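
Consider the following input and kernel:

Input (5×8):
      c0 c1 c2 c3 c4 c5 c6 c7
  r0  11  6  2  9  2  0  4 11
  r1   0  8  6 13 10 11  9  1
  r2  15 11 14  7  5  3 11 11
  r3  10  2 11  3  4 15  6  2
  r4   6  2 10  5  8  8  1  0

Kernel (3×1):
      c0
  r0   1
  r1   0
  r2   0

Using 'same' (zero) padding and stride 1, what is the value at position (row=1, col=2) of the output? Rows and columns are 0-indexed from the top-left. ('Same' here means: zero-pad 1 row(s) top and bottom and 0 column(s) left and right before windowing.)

2

The receptive field on the zero-padded input at this output position is [2 / 6 / 14]. Elementwise product with the kernel and sum: 2·1.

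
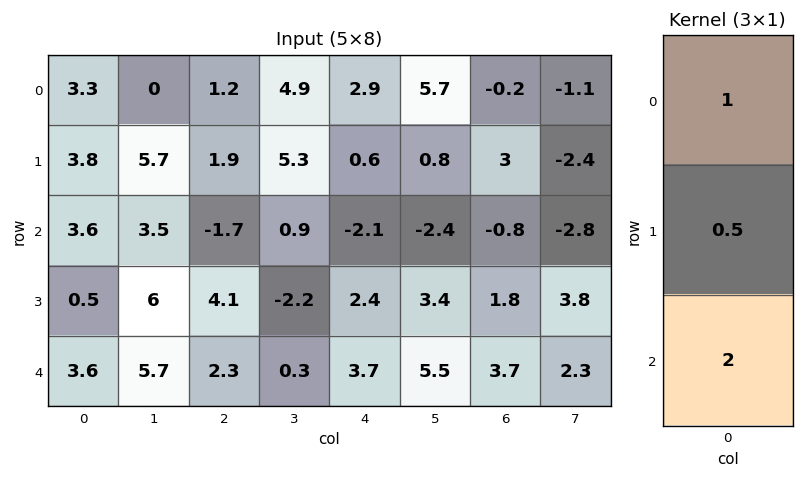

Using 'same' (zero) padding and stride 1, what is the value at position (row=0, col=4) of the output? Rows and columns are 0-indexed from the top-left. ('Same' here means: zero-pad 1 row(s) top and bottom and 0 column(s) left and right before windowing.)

The receptive field on the zero-padded input at this output position is [0 / 2.9 / 0.6]. Elementwise product with the kernel and sum: 0·1 + 2.9·0.5 + 0.6·2.

2.65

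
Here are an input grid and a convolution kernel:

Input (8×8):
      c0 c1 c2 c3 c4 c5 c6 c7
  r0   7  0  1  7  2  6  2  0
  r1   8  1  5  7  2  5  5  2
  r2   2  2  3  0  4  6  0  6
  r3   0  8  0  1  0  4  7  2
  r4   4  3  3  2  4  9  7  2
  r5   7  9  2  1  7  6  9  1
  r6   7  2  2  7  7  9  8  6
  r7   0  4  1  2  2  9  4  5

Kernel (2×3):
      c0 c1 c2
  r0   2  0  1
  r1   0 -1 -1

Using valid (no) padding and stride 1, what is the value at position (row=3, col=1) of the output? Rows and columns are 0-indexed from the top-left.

12

The receptive field on the input at this output position is [8 0 1 / 3 3 2]. Elementwise product with the kernel and sum: 8·2 + 1·1 + 3·-1 + 2·-1.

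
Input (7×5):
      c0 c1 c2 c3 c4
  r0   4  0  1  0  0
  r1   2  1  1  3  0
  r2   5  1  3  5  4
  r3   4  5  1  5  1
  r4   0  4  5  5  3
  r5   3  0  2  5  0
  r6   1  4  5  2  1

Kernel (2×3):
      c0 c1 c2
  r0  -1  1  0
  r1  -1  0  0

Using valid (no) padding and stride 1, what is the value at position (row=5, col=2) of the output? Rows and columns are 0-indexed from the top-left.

-2

The receptive field on the input at this output position is [2 5 0 / 5 2 1]. Elementwise product with the kernel and sum: 2·-1 + 5·1 + 5·-1.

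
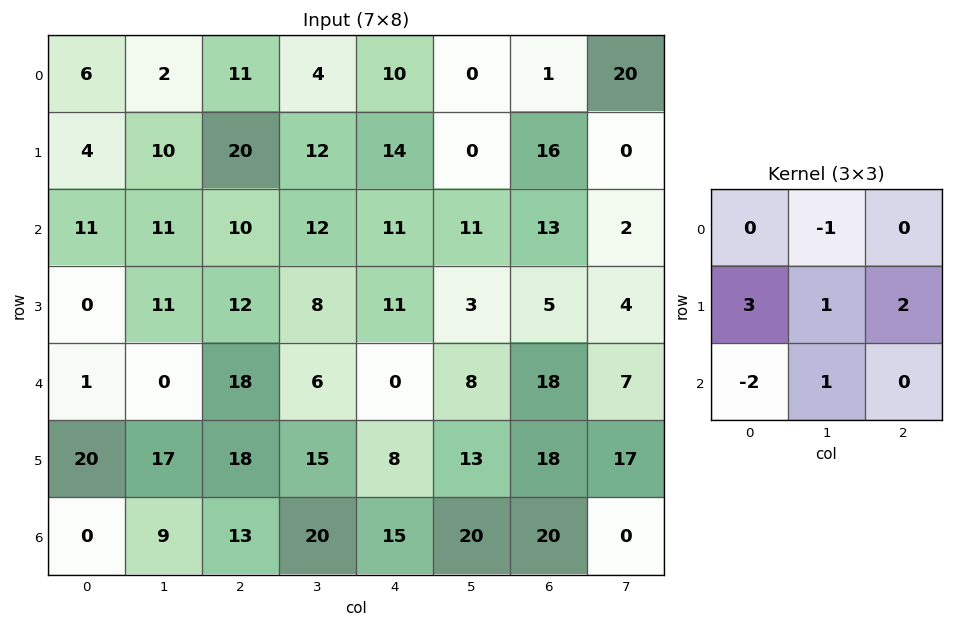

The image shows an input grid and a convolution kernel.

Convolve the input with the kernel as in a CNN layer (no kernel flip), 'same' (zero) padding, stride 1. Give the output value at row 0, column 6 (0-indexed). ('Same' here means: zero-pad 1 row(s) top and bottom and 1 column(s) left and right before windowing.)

57

The receptive field on the zero-padded input at this output position is [0 0 0 / 0 1 20 / 0 16 0]. Elementwise product with the kernel and sum: 0·-1 + 0·3 + 1·1 + 20·2 + 0·-2 + 16·1.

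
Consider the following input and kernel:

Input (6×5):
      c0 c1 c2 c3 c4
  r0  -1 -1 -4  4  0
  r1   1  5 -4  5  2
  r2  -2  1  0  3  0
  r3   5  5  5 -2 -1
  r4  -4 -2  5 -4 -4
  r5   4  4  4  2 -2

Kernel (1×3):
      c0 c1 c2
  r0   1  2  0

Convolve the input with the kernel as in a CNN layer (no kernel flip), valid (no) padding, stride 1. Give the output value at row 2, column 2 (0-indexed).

The receptive field on the input at this output position is [0 3 0]. Elementwise product with the kernel and sum: 0·1 + 3·2.

6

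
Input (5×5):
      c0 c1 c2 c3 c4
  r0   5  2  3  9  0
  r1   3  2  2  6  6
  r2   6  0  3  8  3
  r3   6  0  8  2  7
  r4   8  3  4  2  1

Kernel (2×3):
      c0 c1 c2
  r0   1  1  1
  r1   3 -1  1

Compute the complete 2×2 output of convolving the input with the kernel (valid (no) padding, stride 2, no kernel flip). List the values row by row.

Output[0,0]: The receptive field on the input at this output position is [5 2 3 / 3 2 2]. Elementwise product with the kernel and sum: 5·1 + 2·1 + 3·1 + 3·3 + 2·-1 + 2·1.

19 18
35 43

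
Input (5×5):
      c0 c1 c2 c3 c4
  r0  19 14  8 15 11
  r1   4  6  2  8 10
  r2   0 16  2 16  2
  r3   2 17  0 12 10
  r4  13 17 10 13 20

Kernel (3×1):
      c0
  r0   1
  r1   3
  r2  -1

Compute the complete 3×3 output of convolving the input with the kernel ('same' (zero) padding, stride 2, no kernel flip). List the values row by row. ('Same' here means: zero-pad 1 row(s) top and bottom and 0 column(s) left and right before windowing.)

Output[0,0]: The receptive field on the zero-padded input at this output position is [0 / 19 / 4]. Elementwise product with the kernel and sum: 0·1 + 19·3 + 4·-1.

53 22 23
2 8 6
41 30 70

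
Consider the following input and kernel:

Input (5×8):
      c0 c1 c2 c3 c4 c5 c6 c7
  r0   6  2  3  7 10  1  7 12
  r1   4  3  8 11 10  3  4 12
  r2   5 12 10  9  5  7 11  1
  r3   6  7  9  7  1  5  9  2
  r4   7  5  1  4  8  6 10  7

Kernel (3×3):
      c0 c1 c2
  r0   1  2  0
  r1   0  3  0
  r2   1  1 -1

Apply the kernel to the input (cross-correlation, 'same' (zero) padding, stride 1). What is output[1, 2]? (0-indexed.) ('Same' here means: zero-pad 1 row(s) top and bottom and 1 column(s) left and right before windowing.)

45

The receptive field on the zero-padded input at this output position is [2 3 7 / 3 8 11 / 12 10 9]. Elementwise product with the kernel and sum: 2·1 + 3·2 + 8·3 + 12·1 + 10·1 + 9·-1.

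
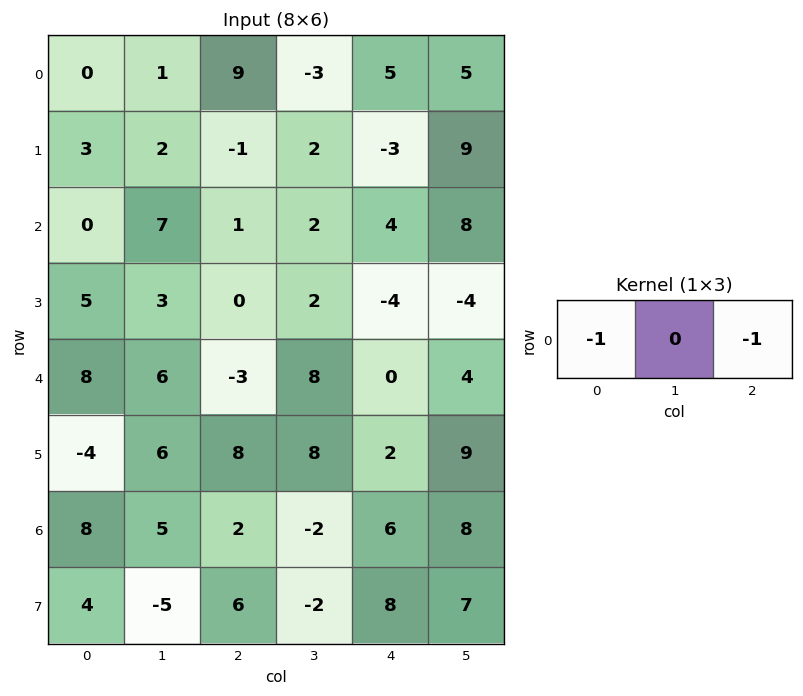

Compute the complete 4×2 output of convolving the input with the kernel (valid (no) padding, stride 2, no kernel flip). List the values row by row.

Output[0,0]: The receptive field on the input at this output position is [0 1 9]. Elementwise product with the kernel and sum: 0·-1 + 9·-1.
Output[0,1]: The receptive field on the input at this output position is [9 -3 5]. Elementwise product with the kernel and sum: 9·-1 + 5·-1.

-9 -14
-1 -5
-5 3
-10 -8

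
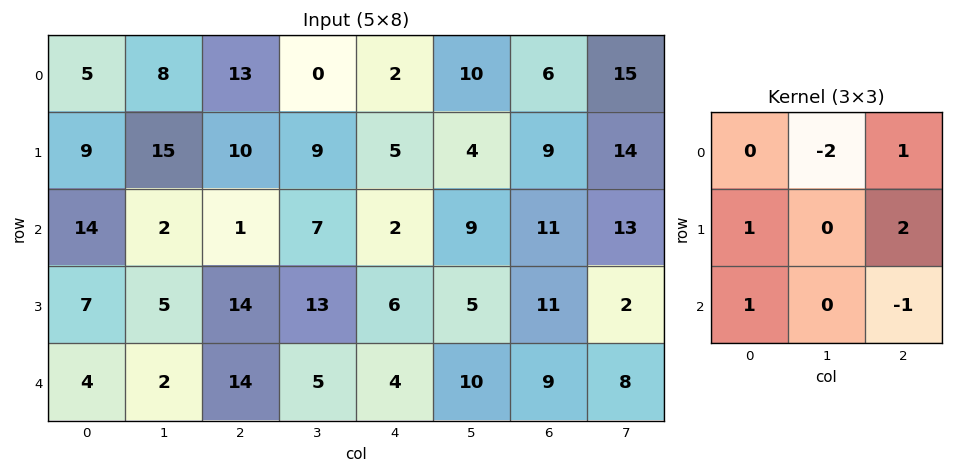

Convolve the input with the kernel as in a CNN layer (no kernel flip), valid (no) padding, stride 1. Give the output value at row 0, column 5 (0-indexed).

31

The receptive field on the input at this output position is [10 6 15 / 4 9 14 / 9 11 13]. Elementwise product with the kernel and sum: 6·-2 + 15·1 + 4·1 + 14·2 + 9·1 + 13·-1.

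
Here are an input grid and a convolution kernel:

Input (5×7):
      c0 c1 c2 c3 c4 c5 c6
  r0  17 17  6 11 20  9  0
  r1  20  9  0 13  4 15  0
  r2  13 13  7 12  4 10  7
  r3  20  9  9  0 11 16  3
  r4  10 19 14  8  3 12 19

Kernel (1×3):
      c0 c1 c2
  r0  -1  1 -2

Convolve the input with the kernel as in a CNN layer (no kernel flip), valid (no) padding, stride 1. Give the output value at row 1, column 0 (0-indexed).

-11

The receptive field on the input at this output position is [20 9 0]. Elementwise product with the kernel and sum: 20·-1 + 9·1 + 0·-2.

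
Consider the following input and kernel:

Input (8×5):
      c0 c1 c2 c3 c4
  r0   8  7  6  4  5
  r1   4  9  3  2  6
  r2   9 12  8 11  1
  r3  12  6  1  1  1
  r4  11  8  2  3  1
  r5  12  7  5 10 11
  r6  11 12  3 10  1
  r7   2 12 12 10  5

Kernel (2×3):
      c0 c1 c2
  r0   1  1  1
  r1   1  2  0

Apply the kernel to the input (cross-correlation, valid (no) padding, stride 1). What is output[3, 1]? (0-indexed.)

The receptive field on the input at this output position is [6 1 1 / 8 2 3]. Elementwise product with the kernel and sum: 6·1 + 1·1 + 1·1 + 8·1 + 2·2.

20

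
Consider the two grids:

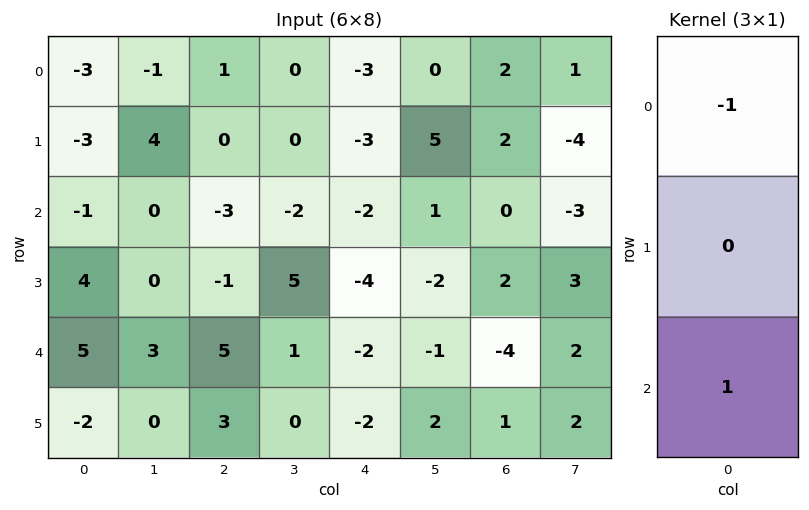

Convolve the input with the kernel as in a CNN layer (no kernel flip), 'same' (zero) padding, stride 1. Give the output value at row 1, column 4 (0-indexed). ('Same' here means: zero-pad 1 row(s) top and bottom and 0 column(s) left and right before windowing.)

The receptive field on the zero-padded input at this output position is [-3 / -3 / -2]. Elementwise product with the kernel and sum: -3·-1 + -2·1.

1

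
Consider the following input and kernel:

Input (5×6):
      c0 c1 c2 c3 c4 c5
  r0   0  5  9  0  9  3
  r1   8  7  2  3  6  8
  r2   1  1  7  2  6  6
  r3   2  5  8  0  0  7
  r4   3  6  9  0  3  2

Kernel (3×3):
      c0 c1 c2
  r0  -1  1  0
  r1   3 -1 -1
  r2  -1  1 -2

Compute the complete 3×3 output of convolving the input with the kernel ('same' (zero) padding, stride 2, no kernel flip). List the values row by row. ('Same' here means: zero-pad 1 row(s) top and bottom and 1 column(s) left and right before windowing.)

Output[0,0]: The receptive field on the zero-padded input at this output position is [0 0 0 / 0 0 5 / 0 8 7]. Elementwise product with the kernel and sum: 0·-1 + 0·1 + 0·3 + 0·-1 + 5·-1 + 0·-1 + 8·1 + 7·-2.
Output[0,1]: The receptive field on the zero-padded input at this output position is [0 0 0 / 5 9 0 / 7 2 3]. Elementwise product with the kernel and sum: 0·-1 + 0·1 + 5·3 + 9·-1 + 0·-1 + 7·-1 + 2·1 + 3·-2.

-11 -5 -25
-2 -8 -17
-7 12 -5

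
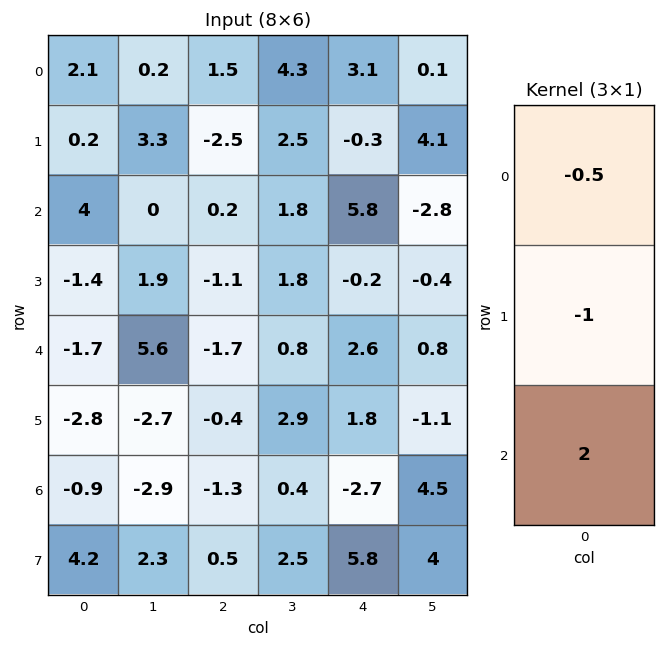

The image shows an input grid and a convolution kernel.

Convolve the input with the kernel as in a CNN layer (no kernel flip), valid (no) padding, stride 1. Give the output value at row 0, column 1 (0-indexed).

-3.4

The receptive field on the input at this output position is [0.2 / 3.3 / 0]. Elementwise product with the kernel and sum: 0.2·-0.5 + 3.3·-1 + 0·2.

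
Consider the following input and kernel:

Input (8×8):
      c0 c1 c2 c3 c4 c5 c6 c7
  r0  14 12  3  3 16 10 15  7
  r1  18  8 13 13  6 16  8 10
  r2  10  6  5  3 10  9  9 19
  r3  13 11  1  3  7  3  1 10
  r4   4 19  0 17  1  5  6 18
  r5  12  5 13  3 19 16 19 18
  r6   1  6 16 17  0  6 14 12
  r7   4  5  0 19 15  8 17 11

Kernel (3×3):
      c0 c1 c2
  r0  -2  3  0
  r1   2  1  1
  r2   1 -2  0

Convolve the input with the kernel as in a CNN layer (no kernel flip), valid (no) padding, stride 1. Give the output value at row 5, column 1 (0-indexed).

The receptive field on the input at this output position is [5 13 3 / 6 16 17 / 5 0 19]. Elementwise product with the kernel and sum: 5·-2 + 13·3 + 6·2 + 16·1 + 17·1 + 5·1 + 0·-2.

79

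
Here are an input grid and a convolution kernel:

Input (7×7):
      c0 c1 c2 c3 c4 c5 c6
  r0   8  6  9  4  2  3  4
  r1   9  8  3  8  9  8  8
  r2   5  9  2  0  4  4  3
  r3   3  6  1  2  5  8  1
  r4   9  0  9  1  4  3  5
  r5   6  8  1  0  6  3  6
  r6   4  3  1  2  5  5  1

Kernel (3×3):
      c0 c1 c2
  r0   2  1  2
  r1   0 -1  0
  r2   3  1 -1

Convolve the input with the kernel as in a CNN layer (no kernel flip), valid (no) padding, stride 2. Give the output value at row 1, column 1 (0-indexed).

The receptive field on the input at this output position is [2 0 4 / 1 2 5 / 9 1 4]. Elementwise product with the kernel and sum: 2·2 + 0·1 + 4·2 + 2·-1 + 9·3 + 1·1 + 4·-1.

34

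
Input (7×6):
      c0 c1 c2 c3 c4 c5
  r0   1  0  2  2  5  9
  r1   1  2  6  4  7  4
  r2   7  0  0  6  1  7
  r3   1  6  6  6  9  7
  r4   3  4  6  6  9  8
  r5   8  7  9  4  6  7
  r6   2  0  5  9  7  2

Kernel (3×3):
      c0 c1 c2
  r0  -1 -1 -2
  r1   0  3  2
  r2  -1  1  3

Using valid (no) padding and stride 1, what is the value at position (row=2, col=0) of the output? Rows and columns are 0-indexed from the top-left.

The receptive field on the input at this output position is [7 0 0 / 1 6 6 / 3 4 6]. Elementwise product with the kernel and sum: 7·-1 + 0·-1 + 0·-2 + 6·3 + 6·2 + 3·-1 + 4·1 + 6·3.

42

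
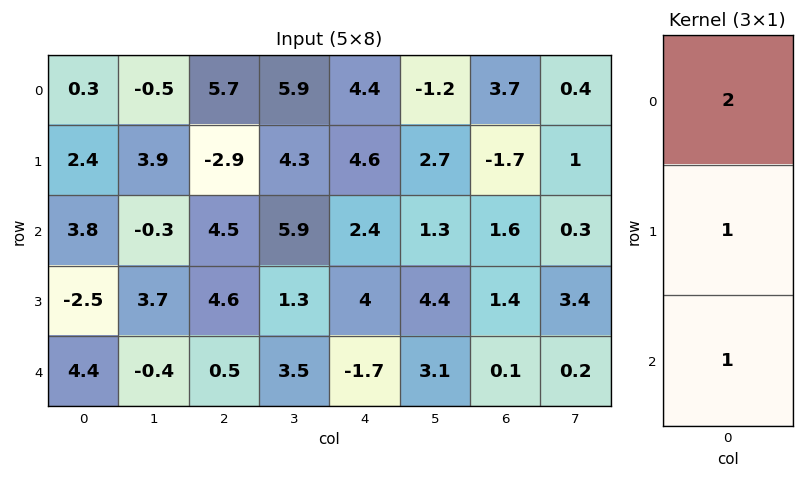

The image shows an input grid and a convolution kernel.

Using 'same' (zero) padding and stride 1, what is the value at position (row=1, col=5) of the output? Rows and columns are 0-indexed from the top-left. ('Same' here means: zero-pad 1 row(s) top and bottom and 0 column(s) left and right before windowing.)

1.6

The receptive field on the zero-padded input at this output position is [-1.2 / 2.7 / 1.3]. Elementwise product with the kernel and sum: -1.2·2 + 2.7·1 + 1.3·1.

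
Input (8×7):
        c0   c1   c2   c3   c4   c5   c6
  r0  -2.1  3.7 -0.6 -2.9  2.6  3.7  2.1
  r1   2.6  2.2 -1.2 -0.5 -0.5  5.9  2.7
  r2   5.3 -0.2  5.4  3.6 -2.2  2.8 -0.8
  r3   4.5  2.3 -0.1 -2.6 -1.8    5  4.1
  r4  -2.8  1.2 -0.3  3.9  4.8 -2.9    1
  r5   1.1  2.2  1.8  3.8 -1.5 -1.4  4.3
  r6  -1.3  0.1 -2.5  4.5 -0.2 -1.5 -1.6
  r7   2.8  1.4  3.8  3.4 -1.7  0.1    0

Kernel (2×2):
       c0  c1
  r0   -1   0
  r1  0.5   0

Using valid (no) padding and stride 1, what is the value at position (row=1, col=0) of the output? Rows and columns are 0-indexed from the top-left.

0.05

The receptive field on the input at this output position is [2.6 2.2 / 5.3 -0.2]. Elementwise product with the kernel and sum: 2.6·-1 + 5.3·0.5.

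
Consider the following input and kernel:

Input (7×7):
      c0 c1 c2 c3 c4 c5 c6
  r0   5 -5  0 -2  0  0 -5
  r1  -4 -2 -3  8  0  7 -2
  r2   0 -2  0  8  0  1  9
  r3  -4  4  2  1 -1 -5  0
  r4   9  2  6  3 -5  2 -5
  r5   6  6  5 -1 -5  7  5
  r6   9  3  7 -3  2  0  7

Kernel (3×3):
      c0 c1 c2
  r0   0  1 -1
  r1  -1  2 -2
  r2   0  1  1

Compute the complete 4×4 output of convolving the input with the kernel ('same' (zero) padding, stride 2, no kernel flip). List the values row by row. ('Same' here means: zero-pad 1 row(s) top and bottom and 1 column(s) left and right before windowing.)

Output[0,0]: The receptive field on the zero-padded input at this output position is [0 0 0 / 0 5 -5 / 0 -4 -2]. Elementwise product with the kernel and sum: 0·1 + 0·-1 + 0·-1 + 5·2 + -5·-2 + -4·1 + -2·1.
Output[0,1]: The receptive field on the zero-padded input at this output position is [0 0 0 / -5 0 -2 / -2 -3 8]. Elementwise product with the kernel and sum: 0·1 + 0·-1 + -5·-1 + 0·2 + -2·-2 + -3·1 + 8·1.

14 14 9 -12
2 -22 -23 15
18 9 -11 -7
12 23 -5 19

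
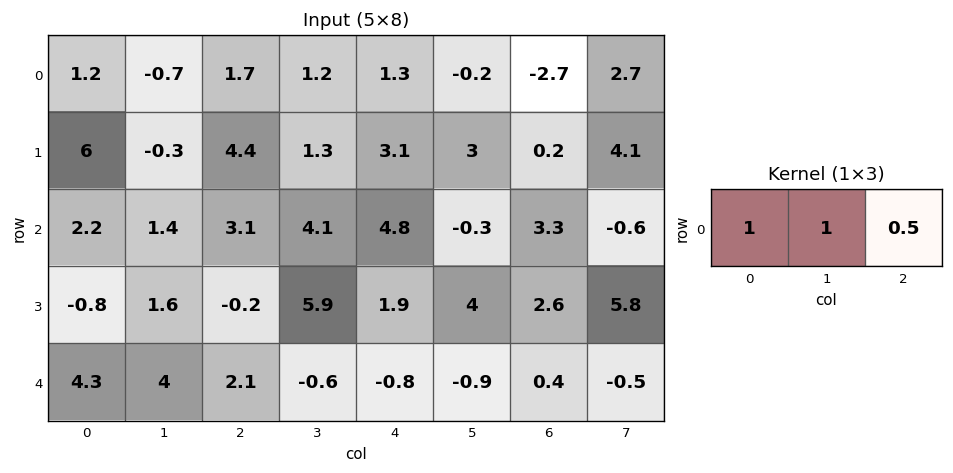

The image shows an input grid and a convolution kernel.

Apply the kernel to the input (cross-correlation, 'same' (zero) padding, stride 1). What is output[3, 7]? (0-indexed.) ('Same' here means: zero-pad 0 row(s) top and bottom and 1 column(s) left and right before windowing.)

The receptive field on the zero-padded input at this output position is [2.6 5.8 0]. Elementwise product with the kernel and sum: 2.6·1 + 5.8·1 + 0·0.5.

8.4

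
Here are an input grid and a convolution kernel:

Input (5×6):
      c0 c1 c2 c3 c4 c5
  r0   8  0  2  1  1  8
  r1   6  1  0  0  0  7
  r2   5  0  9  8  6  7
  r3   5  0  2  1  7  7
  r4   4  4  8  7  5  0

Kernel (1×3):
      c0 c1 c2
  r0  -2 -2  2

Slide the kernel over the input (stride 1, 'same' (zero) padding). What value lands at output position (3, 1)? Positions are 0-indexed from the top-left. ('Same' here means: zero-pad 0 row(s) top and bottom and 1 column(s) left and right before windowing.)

-6

The receptive field on the zero-padded input at this output position is [5 0 2]. Elementwise product with the kernel and sum: 5·-2 + 0·-2 + 2·2.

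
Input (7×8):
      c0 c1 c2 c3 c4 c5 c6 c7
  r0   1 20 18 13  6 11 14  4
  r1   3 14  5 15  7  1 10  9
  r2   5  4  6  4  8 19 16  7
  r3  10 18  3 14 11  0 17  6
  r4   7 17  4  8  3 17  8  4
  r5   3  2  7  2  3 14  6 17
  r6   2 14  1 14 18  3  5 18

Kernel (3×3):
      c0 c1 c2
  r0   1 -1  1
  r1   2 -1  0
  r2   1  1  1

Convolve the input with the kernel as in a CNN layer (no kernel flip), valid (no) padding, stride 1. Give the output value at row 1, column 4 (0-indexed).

41

The receptive field on the input at this output position is [7 1 10 / 8 19 16 / 11 0 17]. Elementwise product with the kernel and sum: 7·1 + 1·-1 + 10·1 + 8·2 + 19·-1 + 11·1 + 0·1 + 17·1.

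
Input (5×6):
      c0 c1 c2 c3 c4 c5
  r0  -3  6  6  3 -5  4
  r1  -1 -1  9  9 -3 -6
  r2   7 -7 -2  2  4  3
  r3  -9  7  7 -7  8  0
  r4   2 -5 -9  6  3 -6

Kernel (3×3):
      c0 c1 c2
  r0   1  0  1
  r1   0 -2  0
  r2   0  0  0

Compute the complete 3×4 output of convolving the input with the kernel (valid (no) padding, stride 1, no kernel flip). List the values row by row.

5 -9 -17 13
22 12 2 -5
-9 -19 16 -11

Output[0,0]: The receptive field on the input at this output position is [-3 6 6 / -1 -1 9 / 7 -7 -2]. Elementwise product with the kernel and sum: -3·1 + 6·1 + -1·-2.
Output[0,1]: The receptive field on the input at this output position is [6 6 3 / -1 9 9 / -7 -2 2]. Elementwise product with the kernel and sum: 6·1 + 3·1 + 9·-2.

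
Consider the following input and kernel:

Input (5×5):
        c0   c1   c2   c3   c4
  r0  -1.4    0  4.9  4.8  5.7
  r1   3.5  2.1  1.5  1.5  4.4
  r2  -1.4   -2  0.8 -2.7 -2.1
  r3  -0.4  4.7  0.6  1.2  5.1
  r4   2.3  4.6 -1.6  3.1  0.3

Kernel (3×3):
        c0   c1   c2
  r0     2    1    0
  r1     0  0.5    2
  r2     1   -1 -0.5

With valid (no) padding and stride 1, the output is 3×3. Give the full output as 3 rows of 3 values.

Output[0,0]: The receptive field on the input at this output position is [-1.4 0 4.9 / 3.5 2.1 1.5 / -1.4 -2 0.8]. Elementwise product with the kernel and sum: -1.4·2 + 0·1 + 2.1·0.5 + 1.5·2 + -1.4·1 + -2·-1 + 0.8·-0.5.
Output[0,1]: The receptive field on the input at this output position is [0 4.9 4.8 / 2.1 1.5 1.5 / -2 0.8 -2.7]. Elementwise product with the kernel and sum: 0·2 + 4.9·1 + 1.5·0.5 + 1.5·2 + -2·1 + 0.8·-1 + -2.7·-0.5.

1.45 7.2 28.7
4.3 4.2 -4.2
-2.75 4.15 4.85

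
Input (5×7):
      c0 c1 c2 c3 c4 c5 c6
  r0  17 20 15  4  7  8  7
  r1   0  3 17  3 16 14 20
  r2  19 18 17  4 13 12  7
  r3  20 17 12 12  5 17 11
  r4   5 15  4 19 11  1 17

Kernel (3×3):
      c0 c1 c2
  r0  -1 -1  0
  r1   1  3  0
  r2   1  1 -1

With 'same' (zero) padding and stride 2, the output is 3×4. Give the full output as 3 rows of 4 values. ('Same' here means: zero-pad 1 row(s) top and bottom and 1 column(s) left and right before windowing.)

48 82 30 63
60 66 24 27
-5 -2 35 24

Output[0,0]: The receptive field on the zero-padded input at this output position is [0 0 0 / 0 17 20 / 0 0 3]. Elementwise product with the kernel and sum: 0·-1 + 0·-1 + 0·1 + 17·3 + 0·1 + 0·1 + 3·-1.
Output[0,1]: The receptive field on the zero-padded input at this output position is [0 0 0 / 20 15 4 / 3 17 3]. Elementwise product with the kernel and sum: 0·-1 + 0·-1 + 20·1 + 15·3 + 3·1 + 17·1 + 3·-1.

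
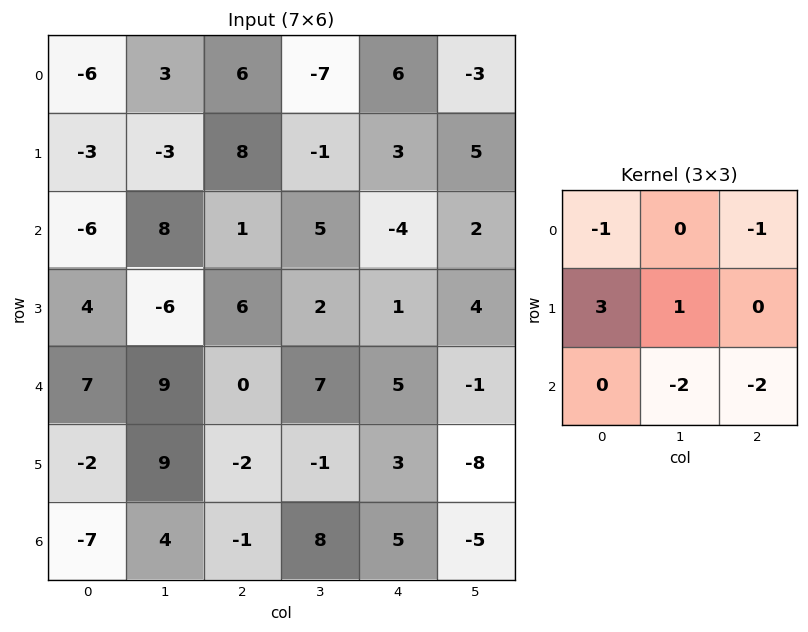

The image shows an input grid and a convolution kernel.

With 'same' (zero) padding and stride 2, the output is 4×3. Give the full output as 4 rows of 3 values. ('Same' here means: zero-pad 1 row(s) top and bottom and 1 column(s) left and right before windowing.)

6 1 -31
1 13 -3
-1 37 30
-16 3 38

Output[0,0]: The receptive field on the zero-padded input at this output position is [0 0 0 / 0 -6 3 / 0 -3 -3]. Elementwise product with the kernel and sum: 0·-1 + 0·-1 + 0·3 + -6·1 + -3·-2 + -3·-2.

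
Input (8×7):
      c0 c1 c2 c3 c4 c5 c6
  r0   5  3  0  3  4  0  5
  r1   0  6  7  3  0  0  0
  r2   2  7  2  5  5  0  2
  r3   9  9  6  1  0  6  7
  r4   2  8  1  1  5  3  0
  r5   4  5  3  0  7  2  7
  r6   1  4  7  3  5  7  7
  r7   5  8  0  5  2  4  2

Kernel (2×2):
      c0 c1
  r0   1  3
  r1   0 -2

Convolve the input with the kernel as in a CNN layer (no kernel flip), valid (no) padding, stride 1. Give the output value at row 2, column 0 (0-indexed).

5

The receptive field on the input at this output position is [2 7 / 9 9]. Elementwise product with the kernel and sum: 2·1 + 7·3 + 9·-2.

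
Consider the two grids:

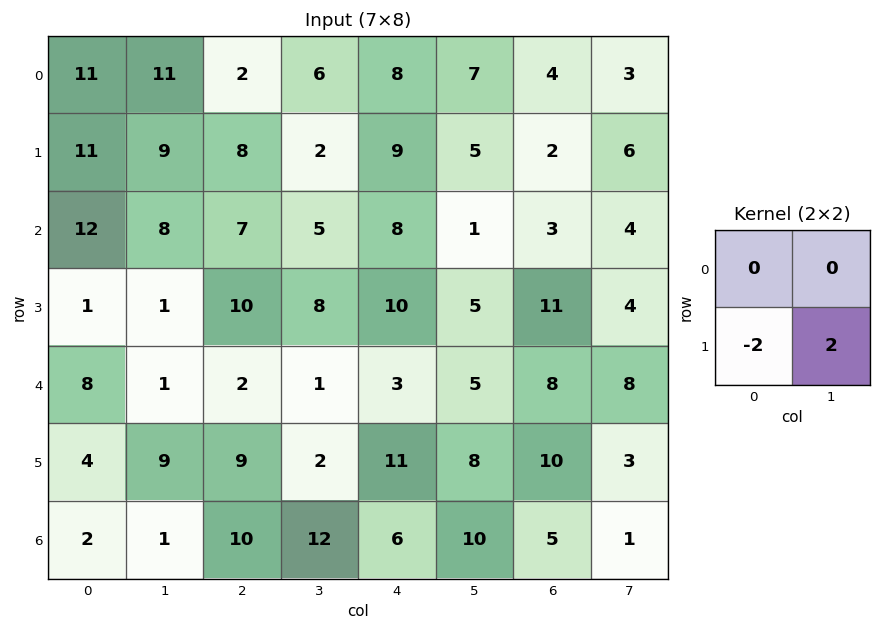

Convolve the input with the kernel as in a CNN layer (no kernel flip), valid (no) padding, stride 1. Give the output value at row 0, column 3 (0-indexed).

14

The receptive field on the input at this output position is [6 8 / 2 9]. Elementwise product with the kernel and sum: 2·-2 + 9·2.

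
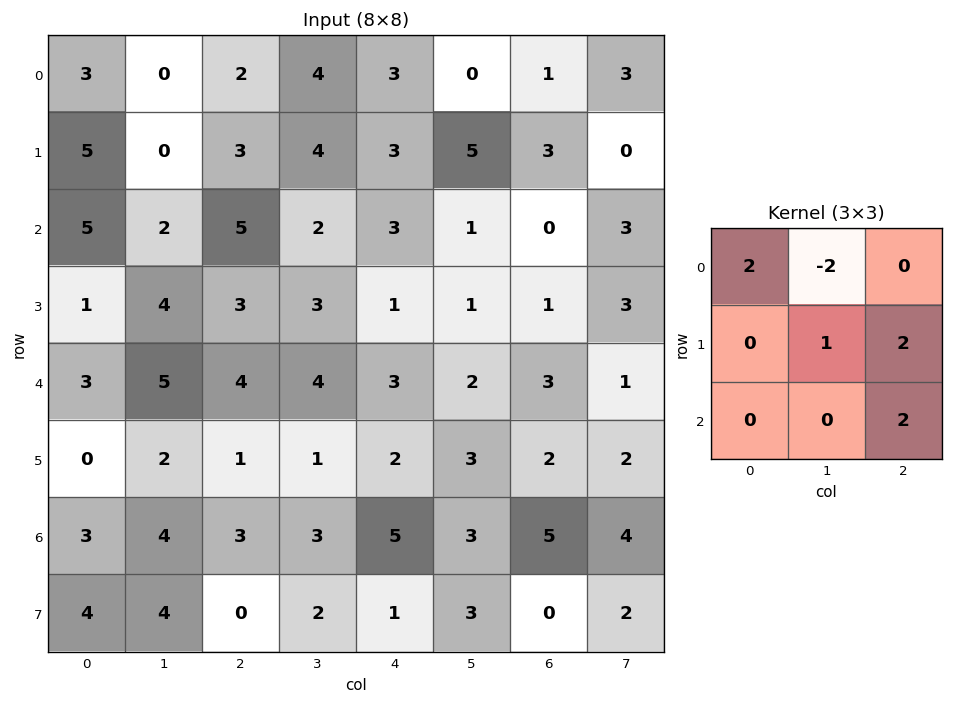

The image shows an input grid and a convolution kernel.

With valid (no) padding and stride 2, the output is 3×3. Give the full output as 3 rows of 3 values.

22 12 17
24 17 13
6 15 19

Output[0,0]: The receptive field on the input at this output position is [3 0 2 / 5 0 3 / 5 2 5]. Elementwise product with the kernel and sum: 3·2 + 0·-2 + 0·1 + 3·2 + 5·2.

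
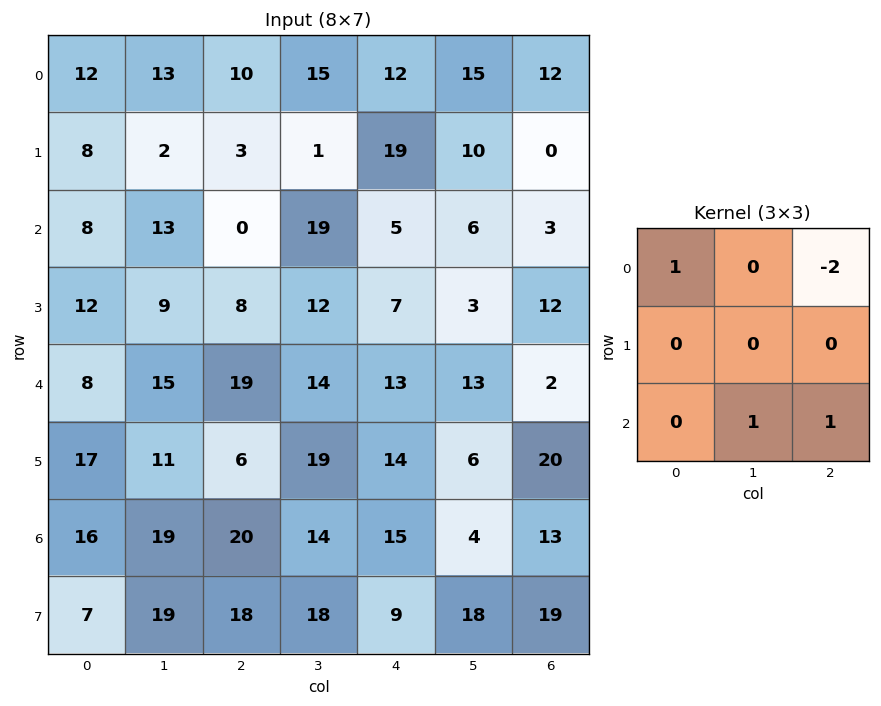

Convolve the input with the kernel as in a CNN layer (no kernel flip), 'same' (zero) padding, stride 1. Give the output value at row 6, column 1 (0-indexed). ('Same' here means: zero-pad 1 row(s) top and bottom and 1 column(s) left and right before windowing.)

The receptive field on the zero-padded input at this output position is [17 11 6 / 16 19 20 / 7 19 18]. Elementwise product with the kernel and sum: 17·1 + 6·-2 + 19·1 + 18·1.

42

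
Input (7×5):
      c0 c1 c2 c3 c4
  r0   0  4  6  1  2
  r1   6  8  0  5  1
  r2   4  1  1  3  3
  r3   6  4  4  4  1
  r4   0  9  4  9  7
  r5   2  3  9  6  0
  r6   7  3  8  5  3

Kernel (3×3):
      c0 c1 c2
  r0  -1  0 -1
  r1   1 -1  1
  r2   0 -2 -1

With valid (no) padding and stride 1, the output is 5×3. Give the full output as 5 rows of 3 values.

Output[0,0]: The receptive field on the input at this output position is [0 4 6 / 6 8 0 / 4 1 1]. Elementwise product with the kernel and sum: 0·-1 + 6·-1 + 6·1 + 8·-1 + 0·1 + 1·-2 + 1·-1.
Output[0,1]: The receptive field on the input at this output position is [4 6 1 / 8 0 5 / 1 1 3]. Elementwise product with the kernel and sum: 4·-1 + 1·-1 + 8·1 + 0·-1 + 5·1 + 1·-2 + 3·-1.

-11 3 -21
-14 -22 -9
-21 -17 -28
-30 -18 -15
-10 -39 -21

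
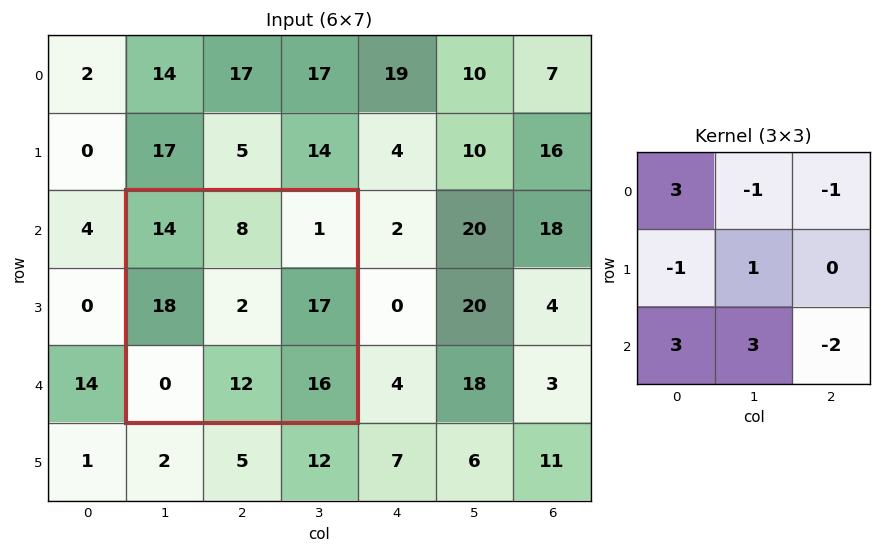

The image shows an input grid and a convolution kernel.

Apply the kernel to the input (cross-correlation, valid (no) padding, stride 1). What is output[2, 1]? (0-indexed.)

The receptive field on the input at this output position is [14 8 1 / 18 2 17 / 0 12 16]. Elementwise product with the kernel and sum: 14·3 + 8·-1 + 1·-1 + 18·-1 + 2·1 + 0·3 + 12·3 + 16·-2.

21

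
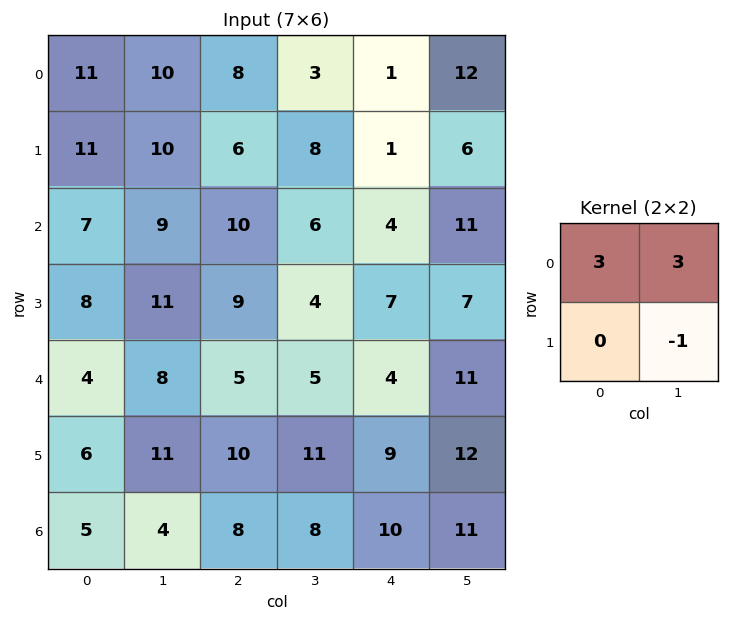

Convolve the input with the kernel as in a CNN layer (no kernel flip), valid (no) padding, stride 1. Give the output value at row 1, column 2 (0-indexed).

The receptive field on the input at this output position is [6 8 / 10 6]. Elementwise product with the kernel and sum: 6·3 + 8·3 + 6·-1.

36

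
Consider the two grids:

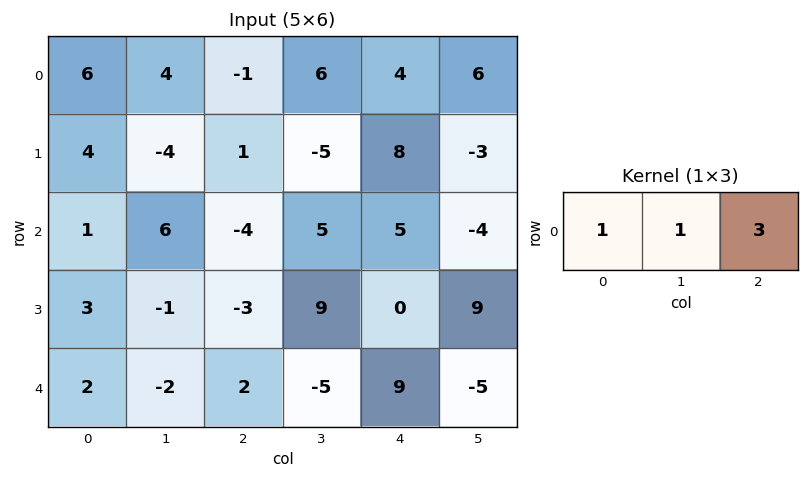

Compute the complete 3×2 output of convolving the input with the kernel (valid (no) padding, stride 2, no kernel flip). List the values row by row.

7 17
-5 16
6 24

Output[0,0]: The receptive field on the input at this output position is [6 4 -1]. Elementwise product with the kernel and sum: 6·1 + 4·1 + -1·3.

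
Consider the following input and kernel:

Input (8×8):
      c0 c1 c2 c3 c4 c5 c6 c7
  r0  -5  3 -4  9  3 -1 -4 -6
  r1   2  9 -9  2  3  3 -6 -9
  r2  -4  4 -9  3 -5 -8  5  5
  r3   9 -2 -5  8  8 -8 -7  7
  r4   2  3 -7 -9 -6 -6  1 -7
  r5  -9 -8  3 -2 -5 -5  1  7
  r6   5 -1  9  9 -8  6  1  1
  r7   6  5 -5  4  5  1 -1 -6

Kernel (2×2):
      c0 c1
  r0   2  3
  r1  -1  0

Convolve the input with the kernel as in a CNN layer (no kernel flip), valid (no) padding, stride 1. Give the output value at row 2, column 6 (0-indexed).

The receptive field on the input at this output position is [5 5 / -7 7]. Elementwise product with the kernel and sum: 5·2 + 5·3 + -7·-1.

32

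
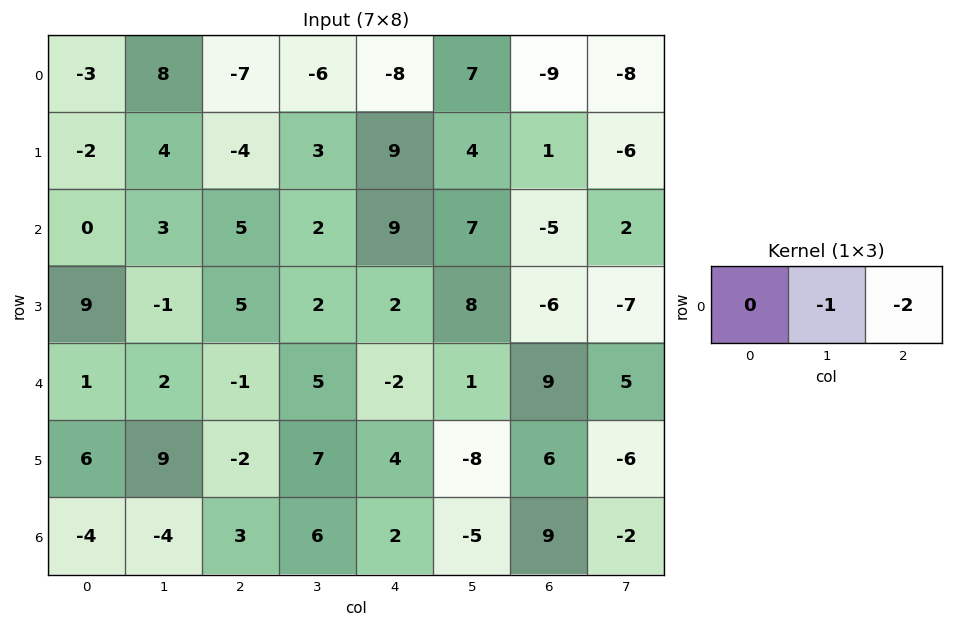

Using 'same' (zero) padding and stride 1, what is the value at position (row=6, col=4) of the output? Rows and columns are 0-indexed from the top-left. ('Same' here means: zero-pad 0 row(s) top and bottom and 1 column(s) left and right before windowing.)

The receptive field on the zero-padded input at this output position is [6 2 -5]. Elementwise product with the kernel and sum: 2·-1 + -5·-2.

8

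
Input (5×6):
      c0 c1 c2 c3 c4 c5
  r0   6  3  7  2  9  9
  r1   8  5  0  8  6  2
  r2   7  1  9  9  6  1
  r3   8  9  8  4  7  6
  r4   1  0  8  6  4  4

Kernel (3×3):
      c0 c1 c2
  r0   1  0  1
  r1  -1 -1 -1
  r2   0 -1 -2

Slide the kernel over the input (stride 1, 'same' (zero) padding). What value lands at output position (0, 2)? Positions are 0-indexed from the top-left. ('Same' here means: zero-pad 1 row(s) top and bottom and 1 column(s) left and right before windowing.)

-28

The receptive field on the zero-padded input at this output position is [0 0 0 / 3 7 2 / 5 0 8]. Elementwise product with the kernel and sum: 0·1 + 0·1 + 3·-1 + 7·-1 + 2·-1 + 0·-1 + 8·-2.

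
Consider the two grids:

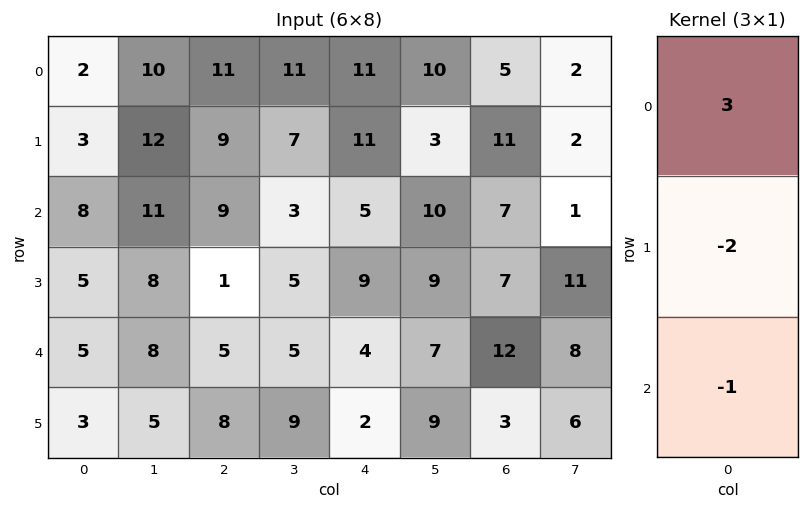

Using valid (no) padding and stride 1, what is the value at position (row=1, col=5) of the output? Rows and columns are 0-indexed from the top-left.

The receptive field on the input at this output position is [3 / 10 / 9]. Elementwise product with the kernel and sum: 3·3 + 10·-2 + 9·-1.

-20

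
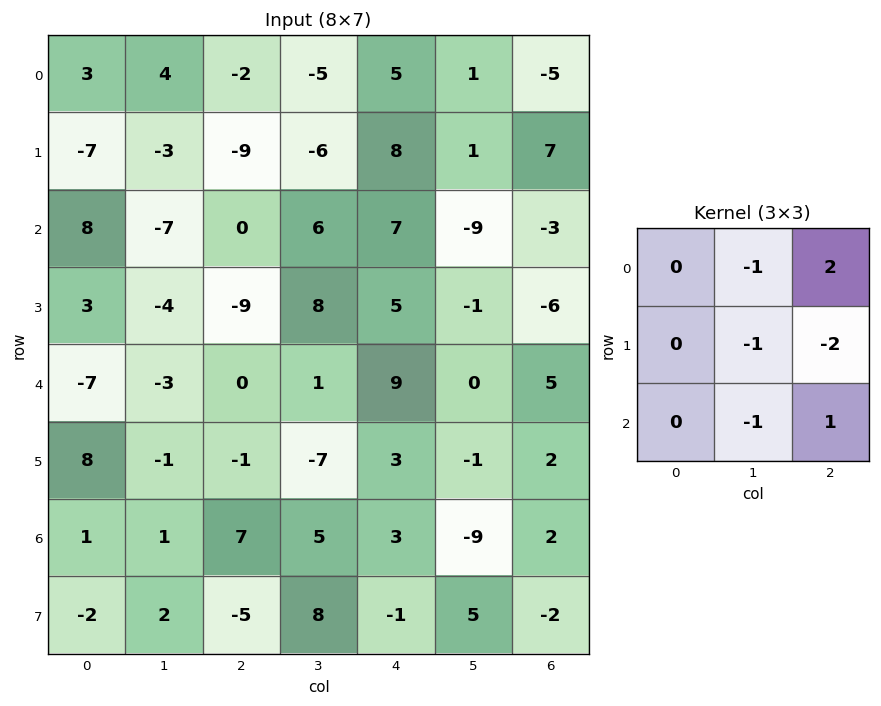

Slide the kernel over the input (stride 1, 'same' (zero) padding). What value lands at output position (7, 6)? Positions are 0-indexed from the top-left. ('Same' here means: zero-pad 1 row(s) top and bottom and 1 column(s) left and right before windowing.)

The receptive field on the zero-padded input at this output position is [-9 2 0 / 5 -2 0 / 0 0 0]. Elementwise product with the kernel and sum: 2·-1 + 0·2 + -2·-1 + 0·-2 + 0·-1 + 0·1.

0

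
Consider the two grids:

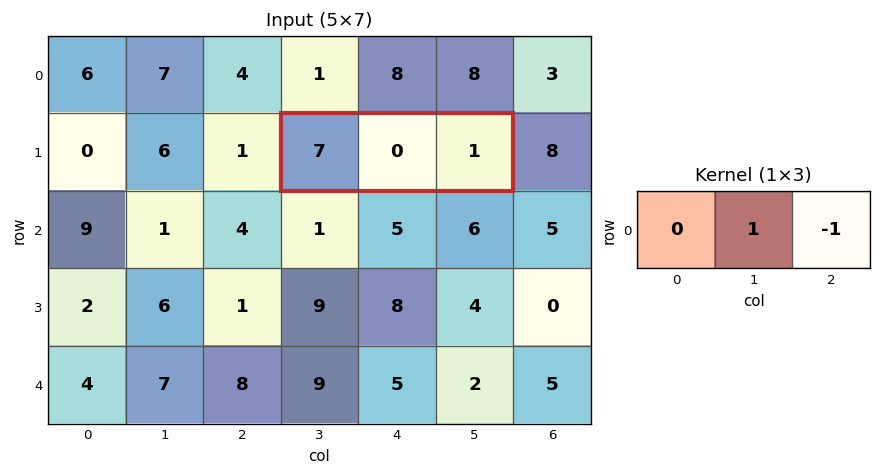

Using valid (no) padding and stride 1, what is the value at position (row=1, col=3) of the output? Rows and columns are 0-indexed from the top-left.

The receptive field on the input at this output position is [7 0 1]. Elementwise product with the kernel and sum: 0·1 + 1·-1.

-1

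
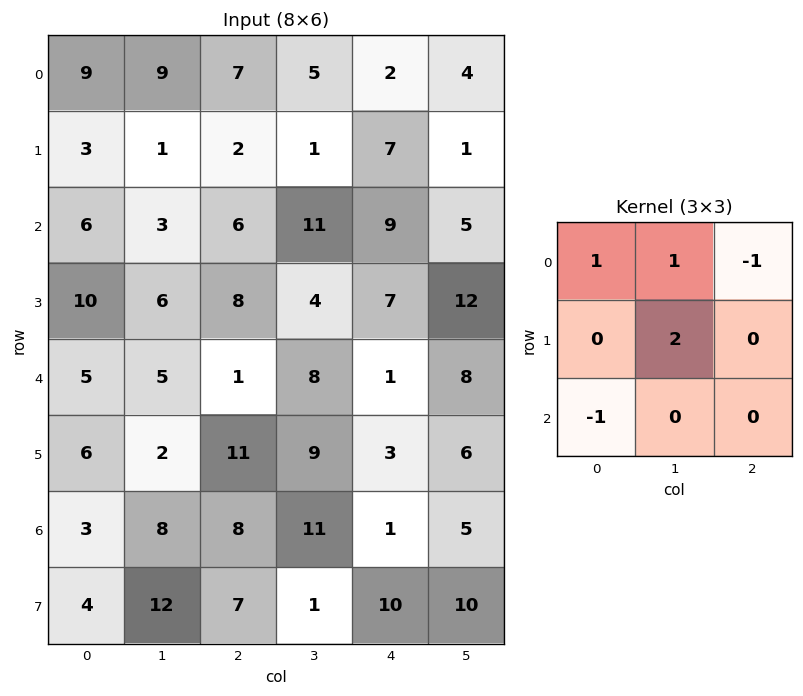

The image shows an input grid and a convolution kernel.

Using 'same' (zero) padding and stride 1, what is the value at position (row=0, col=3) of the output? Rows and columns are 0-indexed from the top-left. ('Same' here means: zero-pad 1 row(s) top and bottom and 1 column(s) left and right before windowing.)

The receptive field on the zero-padded input at this output position is [0 0 0 / 7 5 2 / 2 1 7]. Elementwise product with the kernel and sum: 0·1 + 0·1 + 0·-1 + 5·2 + 2·-1.

8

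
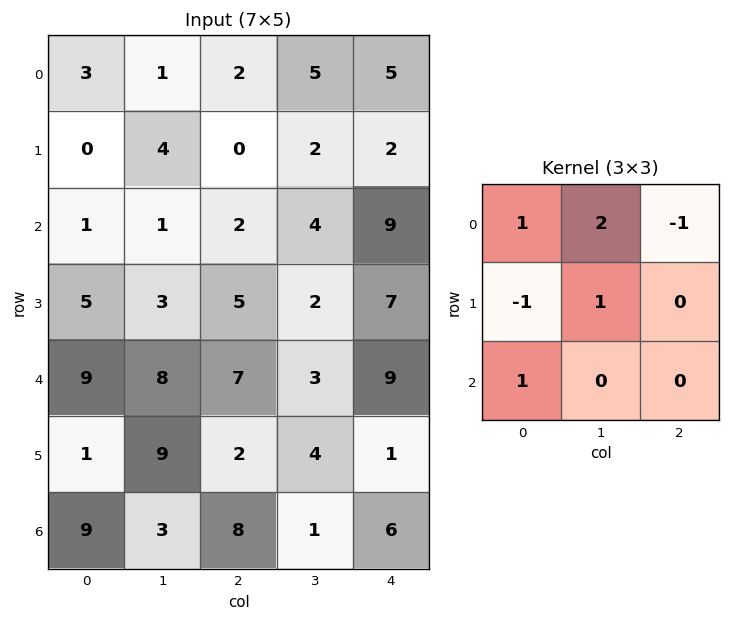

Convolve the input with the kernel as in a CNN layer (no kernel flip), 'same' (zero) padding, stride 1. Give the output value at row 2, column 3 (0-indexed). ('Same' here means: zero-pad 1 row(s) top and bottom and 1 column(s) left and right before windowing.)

The receptive field on the zero-padded input at this output position is [0 2 2 / 2 4 9 / 5 2 7]. Elementwise product with the kernel and sum: 0·1 + 2·2 + 2·-1 + 2·-1 + 4·1 + 5·1.

9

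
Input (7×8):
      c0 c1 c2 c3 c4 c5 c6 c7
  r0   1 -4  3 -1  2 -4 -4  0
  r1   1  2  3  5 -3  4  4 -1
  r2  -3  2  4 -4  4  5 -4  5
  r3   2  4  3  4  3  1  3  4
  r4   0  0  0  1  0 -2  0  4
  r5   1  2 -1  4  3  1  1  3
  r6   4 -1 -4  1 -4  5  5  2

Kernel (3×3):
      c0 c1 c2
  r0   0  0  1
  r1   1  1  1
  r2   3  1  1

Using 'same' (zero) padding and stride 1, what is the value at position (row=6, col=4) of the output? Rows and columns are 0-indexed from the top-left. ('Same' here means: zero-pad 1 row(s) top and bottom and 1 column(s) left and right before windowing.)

3

The receptive field on the zero-padded input at this output position is [4 3 1 / 1 -4 5 / 0 0 0]. Elementwise product with the kernel and sum: 1·1 + 1·1 + -4·1 + 5·1 + 0·3 + 0·1 + 0·1.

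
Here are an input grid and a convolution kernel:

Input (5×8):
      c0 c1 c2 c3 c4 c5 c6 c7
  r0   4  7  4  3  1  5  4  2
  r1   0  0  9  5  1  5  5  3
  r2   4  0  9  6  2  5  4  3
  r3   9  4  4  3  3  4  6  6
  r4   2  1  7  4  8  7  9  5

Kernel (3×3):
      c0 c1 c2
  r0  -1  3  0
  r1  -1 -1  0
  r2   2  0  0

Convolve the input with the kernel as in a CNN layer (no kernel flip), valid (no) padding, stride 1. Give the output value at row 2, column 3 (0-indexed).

2

The receptive field on the input at this output position is [6 2 5 / 3 3 4 / 4 8 7]. Elementwise product with the kernel and sum: 6·-1 + 2·3 + 3·-1 + 3·-1 + 4·2.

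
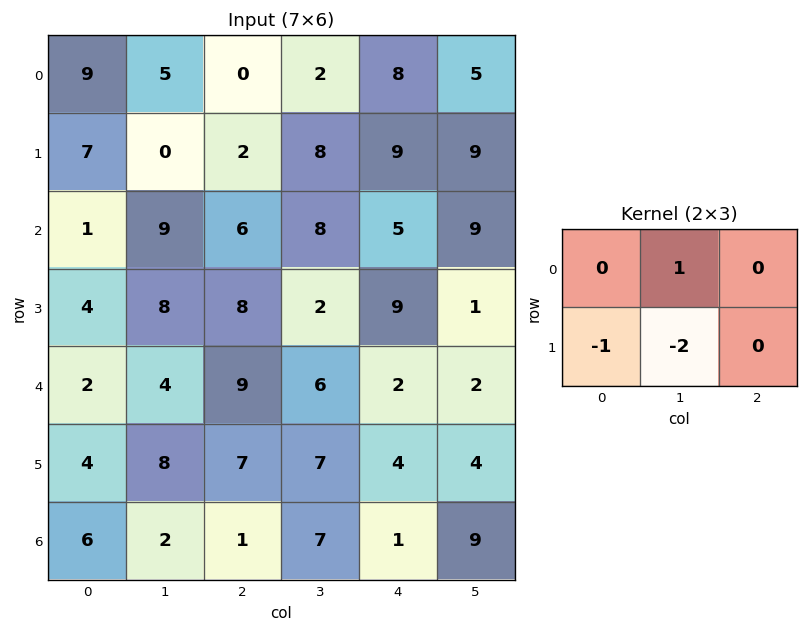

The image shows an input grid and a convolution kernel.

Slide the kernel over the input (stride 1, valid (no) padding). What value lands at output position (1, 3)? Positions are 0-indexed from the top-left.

-9

The receptive field on the input at this output position is [8 9 9 / 8 5 9]. Elementwise product with the kernel and sum: 9·1 + 8·-1 + 5·-2.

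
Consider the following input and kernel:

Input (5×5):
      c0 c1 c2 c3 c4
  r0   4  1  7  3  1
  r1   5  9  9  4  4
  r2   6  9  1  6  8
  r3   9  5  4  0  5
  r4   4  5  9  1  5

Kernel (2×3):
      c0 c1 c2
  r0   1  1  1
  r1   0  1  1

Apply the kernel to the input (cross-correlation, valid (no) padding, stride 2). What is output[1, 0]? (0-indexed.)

The receptive field on the input at this output position is [6 9 1 / 9 5 4]. Elementwise product with the kernel and sum: 6·1 + 9·1 + 1·1 + 5·1 + 4·1.

25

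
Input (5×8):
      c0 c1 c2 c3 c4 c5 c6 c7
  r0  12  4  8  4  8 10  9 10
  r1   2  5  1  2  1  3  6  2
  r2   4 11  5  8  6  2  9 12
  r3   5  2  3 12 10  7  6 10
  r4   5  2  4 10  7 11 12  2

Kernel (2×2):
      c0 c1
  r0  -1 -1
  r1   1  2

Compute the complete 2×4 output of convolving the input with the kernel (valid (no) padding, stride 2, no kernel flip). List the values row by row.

-4 -7 -11 -9
-6 14 16 5

Output[0,0]: The receptive field on the input at this output position is [12 4 / 2 5]. Elementwise product with the kernel and sum: 12·-1 + 4·-1 + 2·1 + 5·2.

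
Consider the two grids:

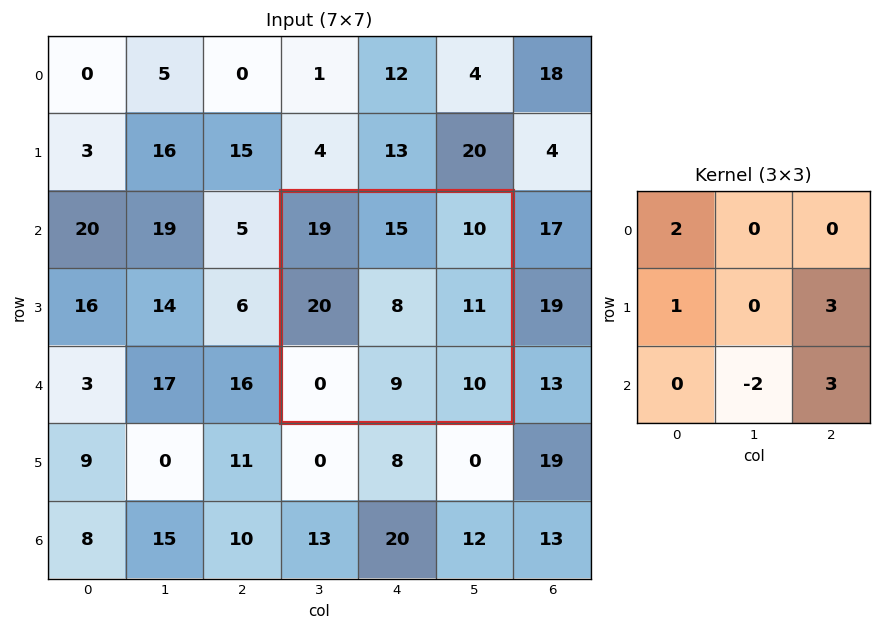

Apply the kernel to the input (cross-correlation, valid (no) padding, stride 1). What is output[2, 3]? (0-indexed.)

103

The receptive field on the input at this output position is [19 15 10 / 20 8 11 / 0 9 10]. Elementwise product with the kernel and sum: 19·2 + 20·1 + 11·3 + 9·-2 + 10·3.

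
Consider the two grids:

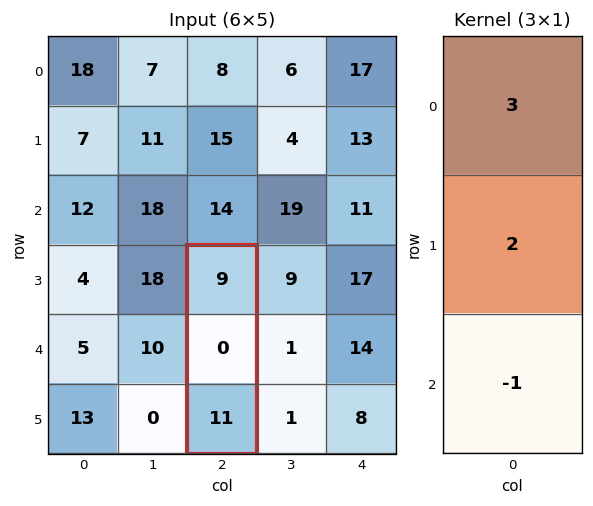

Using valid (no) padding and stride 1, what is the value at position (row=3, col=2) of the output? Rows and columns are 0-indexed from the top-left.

16

The receptive field on the input at this output position is [9 / 0 / 11]. Elementwise product with the kernel and sum: 9·3 + 0·2 + 11·-1.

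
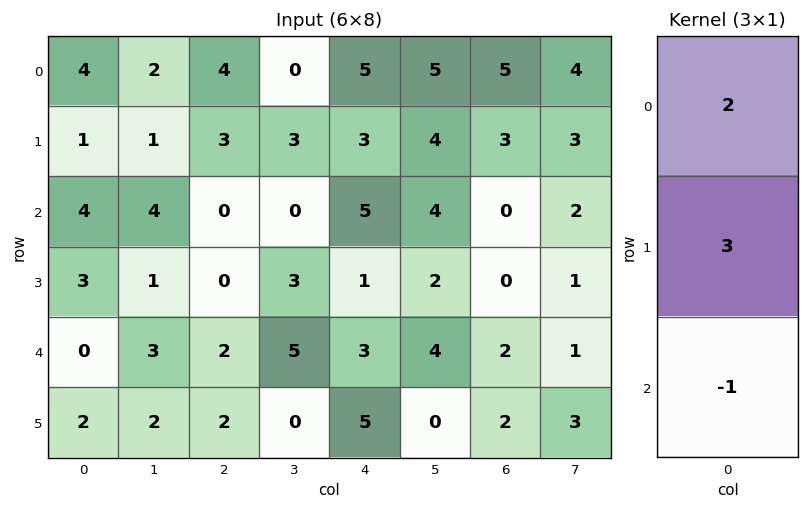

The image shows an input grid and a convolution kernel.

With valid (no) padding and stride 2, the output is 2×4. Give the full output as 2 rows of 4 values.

7 17 14 19
17 -2 10 -2

Output[0,0]: The receptive field on the input at this output position is [4 / 1 / 4]. Elementwise product with the kernel and sum: 4·2 + 1·3 + 4·-1.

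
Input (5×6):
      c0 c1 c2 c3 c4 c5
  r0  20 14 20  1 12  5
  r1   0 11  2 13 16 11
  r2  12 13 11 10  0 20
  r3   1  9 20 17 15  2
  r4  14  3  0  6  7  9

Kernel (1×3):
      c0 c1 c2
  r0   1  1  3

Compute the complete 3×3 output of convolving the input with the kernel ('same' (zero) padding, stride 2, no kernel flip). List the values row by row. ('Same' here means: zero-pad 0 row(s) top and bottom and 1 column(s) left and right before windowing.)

62 37 28
51 54 70
23 21 40

Output[0,0]: The receptive field on the zero-padded input at this output position is [0 20 14]. Elementwise product with the kernel and sum: 0·1 + 20·1 + 14·3.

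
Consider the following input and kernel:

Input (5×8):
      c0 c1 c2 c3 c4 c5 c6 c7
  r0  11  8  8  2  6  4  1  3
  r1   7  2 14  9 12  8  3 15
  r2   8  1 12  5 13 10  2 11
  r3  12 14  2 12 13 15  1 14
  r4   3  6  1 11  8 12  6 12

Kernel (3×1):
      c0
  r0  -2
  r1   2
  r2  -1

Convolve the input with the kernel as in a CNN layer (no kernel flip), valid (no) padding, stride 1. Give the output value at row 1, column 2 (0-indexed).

-6

The receptive field on the input at this output position is [14 / 12 / 2]. Elementwise product with the kernel and sum: 14·-2 + 12·2 + 2·-1.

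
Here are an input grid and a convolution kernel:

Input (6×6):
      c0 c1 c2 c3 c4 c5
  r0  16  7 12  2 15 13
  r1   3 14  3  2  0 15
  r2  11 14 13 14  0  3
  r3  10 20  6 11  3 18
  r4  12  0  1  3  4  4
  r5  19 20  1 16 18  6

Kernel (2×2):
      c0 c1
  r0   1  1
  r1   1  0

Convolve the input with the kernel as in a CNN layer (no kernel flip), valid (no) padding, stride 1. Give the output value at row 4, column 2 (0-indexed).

The receptive field on the input at this output position is [1 3 / 1 16]. Elementwise product with the kernel and sum: 1·1 + 3·1 + 1·1.

5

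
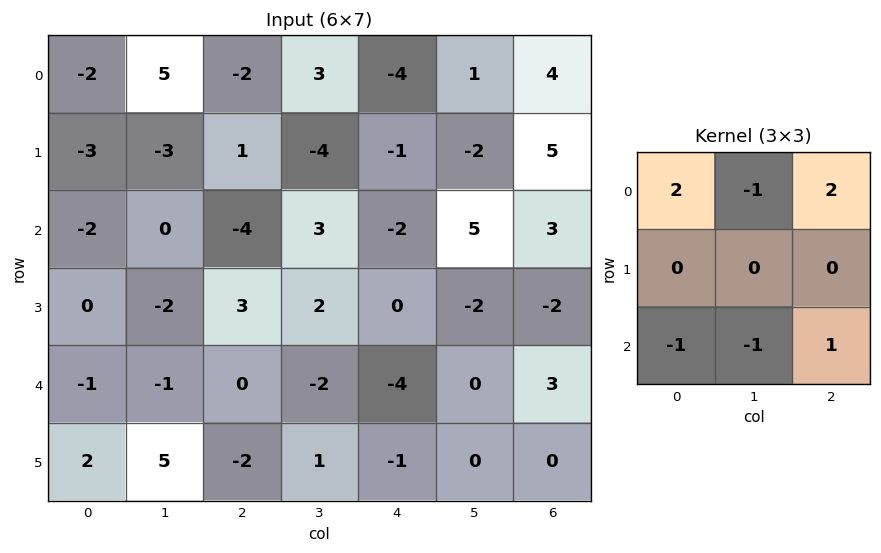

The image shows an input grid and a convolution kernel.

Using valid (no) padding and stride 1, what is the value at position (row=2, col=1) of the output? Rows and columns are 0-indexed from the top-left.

The receptive field on the input at this output position is [0 -4 3 / -2 3 2 / -1 0 -2]. Elementwise product with the kernel and sum: 0·2 + -4·-1 + 3·2 + -1·-1 + 0·-1 + -2·1.

9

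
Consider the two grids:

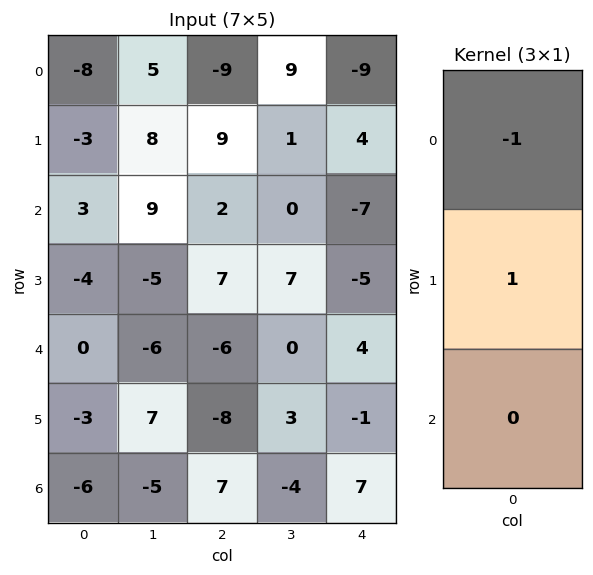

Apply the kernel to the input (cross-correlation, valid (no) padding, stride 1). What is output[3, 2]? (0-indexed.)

The receptive field on the input at this output position is [7 / -6 / -8]. Elementwise product with the kernel and sum: 7·-1 + -6·1.

-13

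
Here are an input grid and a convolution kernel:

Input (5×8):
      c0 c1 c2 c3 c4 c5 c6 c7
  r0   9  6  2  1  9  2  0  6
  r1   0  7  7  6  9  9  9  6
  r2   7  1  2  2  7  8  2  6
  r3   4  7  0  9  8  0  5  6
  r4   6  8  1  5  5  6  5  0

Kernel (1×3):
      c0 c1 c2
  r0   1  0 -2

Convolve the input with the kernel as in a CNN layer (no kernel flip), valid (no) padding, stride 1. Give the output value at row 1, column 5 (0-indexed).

-3

The receptive field on the input at this output position is [9 9 6]. Elementwise product with the kernel and sum: 9·1 + 6·-2.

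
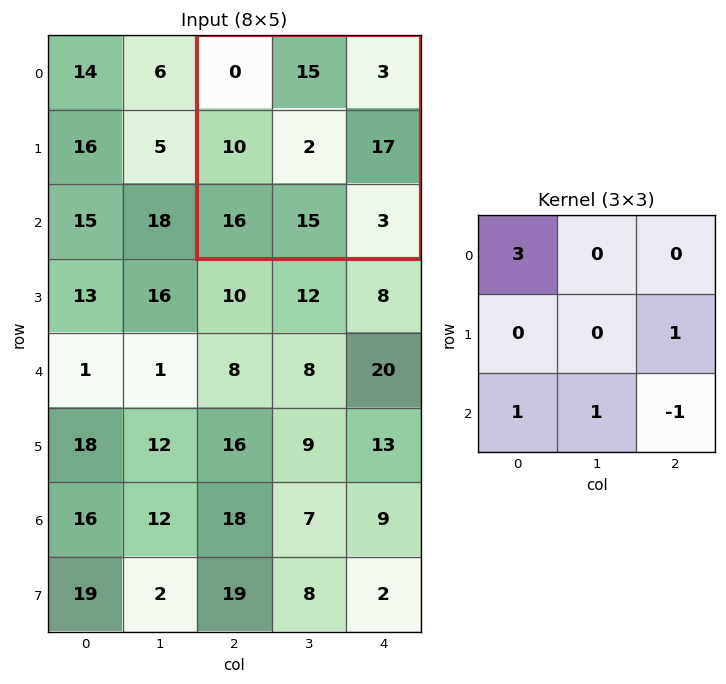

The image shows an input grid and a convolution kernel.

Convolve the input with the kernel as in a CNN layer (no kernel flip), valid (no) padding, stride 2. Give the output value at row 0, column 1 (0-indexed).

The receptive field on the input at this output position is [0 15 3 / 10 2 17 / 16 15 3]. Elementwise product with the kernel and sum: 0·3 + 17·1 + 16·1 + 15·1 + 3·-1.

45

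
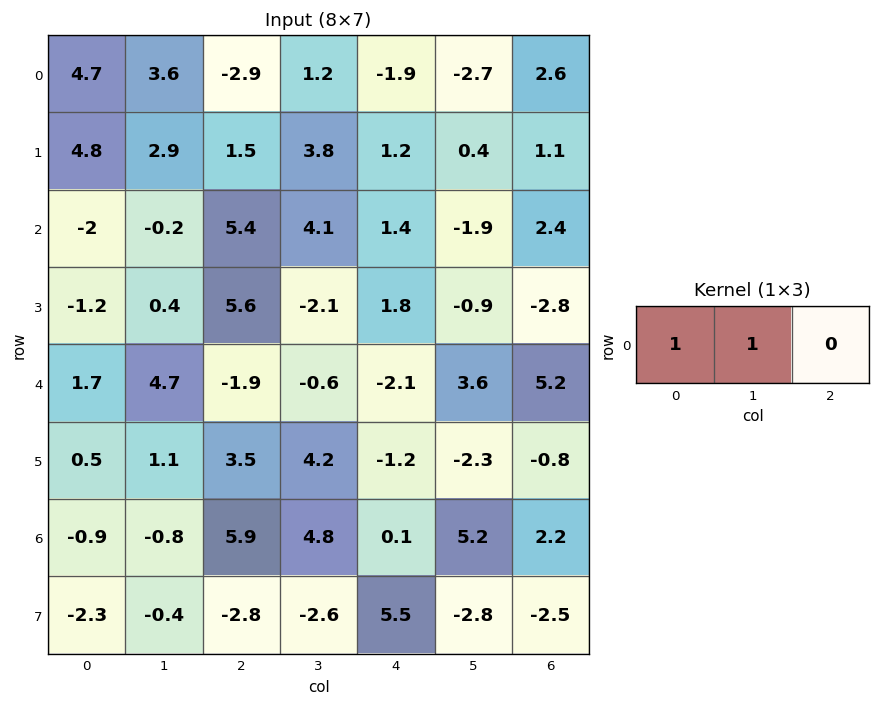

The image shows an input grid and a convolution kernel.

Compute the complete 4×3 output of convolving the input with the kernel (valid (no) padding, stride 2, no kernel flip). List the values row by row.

8.3 -1.7 -4.6
-2.2 9.5 -0.5
6.4 -2.5 1.5
-1.7 10.7 5.3

Output[0,0]: The receptive field on the input at this output position is [4.7 3.6 -2.9]. Elementwise product with the kernel and sum: 4.7·1 + 3.6·1.
Output[0,1]: The receptive field on the input at this output position is [-2.9 1.2 -1.9]. Elementwise product with the kernel and sum: -2.9·1 + 1.2·1.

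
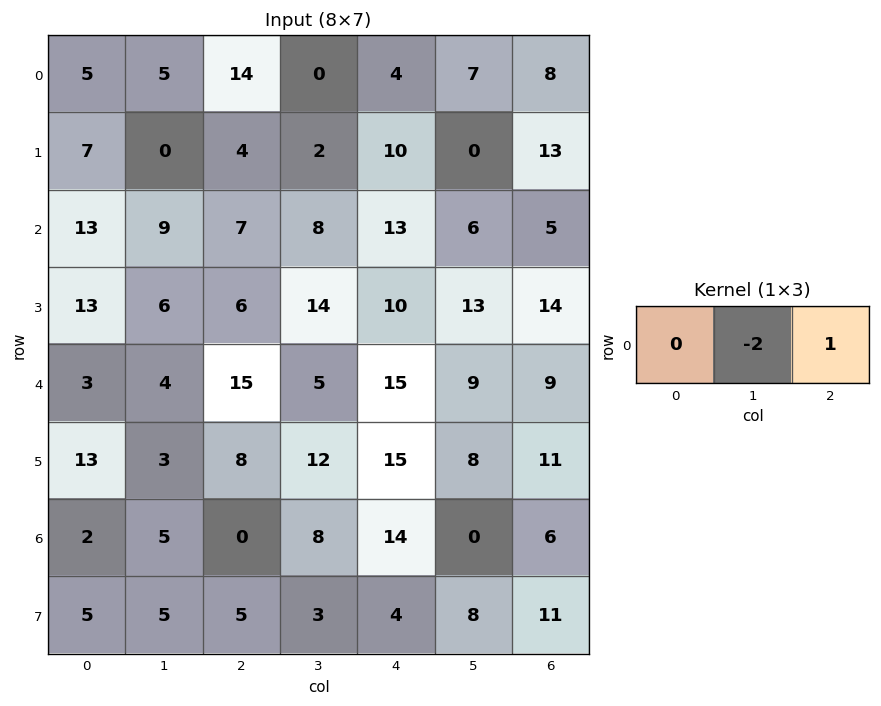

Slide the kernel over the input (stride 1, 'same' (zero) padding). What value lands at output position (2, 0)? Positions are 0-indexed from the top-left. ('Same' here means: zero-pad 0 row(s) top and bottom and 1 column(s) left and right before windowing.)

The receptive field on the zero-padded input at this output position is [0 13 9]. Elementwise product with the kernel and sum: 13·-2 + 9·1.

-17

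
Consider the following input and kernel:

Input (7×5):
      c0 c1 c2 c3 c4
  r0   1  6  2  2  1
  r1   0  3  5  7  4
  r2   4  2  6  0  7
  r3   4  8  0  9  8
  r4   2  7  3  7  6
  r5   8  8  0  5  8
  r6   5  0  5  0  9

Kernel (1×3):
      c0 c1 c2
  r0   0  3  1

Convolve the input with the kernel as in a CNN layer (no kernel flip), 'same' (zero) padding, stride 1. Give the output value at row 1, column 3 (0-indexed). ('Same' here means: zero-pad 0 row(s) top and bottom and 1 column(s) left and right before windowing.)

25

The receptive field on the zero-padded input at this output position is [5 7 4]. Elementwise product with the kernel and sum: 7·3 + 4·1.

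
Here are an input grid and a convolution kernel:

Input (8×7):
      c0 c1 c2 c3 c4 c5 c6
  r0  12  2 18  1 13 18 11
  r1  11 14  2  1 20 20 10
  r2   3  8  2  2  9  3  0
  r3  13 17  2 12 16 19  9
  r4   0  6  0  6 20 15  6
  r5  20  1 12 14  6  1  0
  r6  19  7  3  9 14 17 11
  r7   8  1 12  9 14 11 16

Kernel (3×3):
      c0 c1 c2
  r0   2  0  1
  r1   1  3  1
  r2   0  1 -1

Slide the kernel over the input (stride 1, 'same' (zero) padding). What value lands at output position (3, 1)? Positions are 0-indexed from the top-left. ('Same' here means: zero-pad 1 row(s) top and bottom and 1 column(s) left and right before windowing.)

80

The receptive field on the zero-padded input at this output position is [3 8 2 / 13 17 2 / 0 6 0]. Elementwise product with the kernel and sum: 3·2 + 2·1 + 13·1 + 17·3 + 2·1 + 6·1 + 0·-1.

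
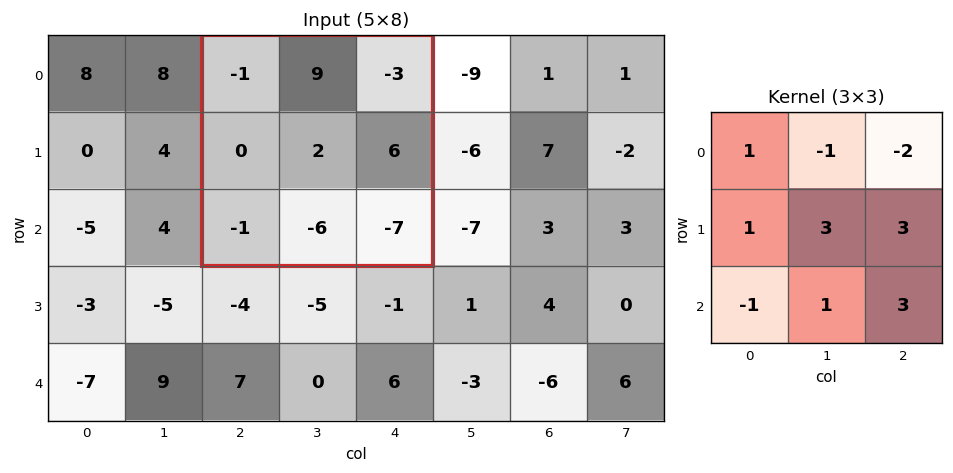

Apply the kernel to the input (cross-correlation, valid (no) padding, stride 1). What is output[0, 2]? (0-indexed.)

The receptive field on the input at this output position is [-1 9 -3 / 0 2 6 / -1 -6 -7]. Elementwise product with the kernel and sum: -1·1 + 9·-1 + -3·-2 + 0·1 + 2·3 + 6·3 + -1·-1 + -6·1 + -7·3.

-6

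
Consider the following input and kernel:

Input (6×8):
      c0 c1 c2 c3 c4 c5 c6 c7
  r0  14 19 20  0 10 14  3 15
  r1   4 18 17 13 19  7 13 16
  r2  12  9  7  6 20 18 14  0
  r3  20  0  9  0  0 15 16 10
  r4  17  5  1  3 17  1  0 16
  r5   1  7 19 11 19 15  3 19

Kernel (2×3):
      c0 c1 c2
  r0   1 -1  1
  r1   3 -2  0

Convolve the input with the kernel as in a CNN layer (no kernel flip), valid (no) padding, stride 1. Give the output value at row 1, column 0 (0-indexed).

The receptive field on the input at this output position is [4 18 17 / 12 9 7]. Elementwise product with the kernel and sum: 4·1 + 18·-1 + 17·1 + 12·3 + 9·-2.

21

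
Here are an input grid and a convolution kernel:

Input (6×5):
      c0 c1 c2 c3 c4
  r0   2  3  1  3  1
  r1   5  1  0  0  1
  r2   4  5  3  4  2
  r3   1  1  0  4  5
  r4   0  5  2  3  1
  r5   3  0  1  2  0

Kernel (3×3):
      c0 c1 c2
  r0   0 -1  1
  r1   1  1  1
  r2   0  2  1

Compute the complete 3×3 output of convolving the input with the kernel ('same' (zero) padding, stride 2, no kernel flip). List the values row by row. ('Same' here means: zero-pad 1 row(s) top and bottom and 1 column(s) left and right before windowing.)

Output[0,0]: The receptive field on the zero-padded input at this output position is [0 0 0 / 0 2 3 / 0 5 1]. Elementwise product with the kernel and sum: 0·-1 + 0·1 + 0·1 + 2·1 + 3·1 + 5·2 + 1·1.

16 7 6
8 16 15
11 18 -1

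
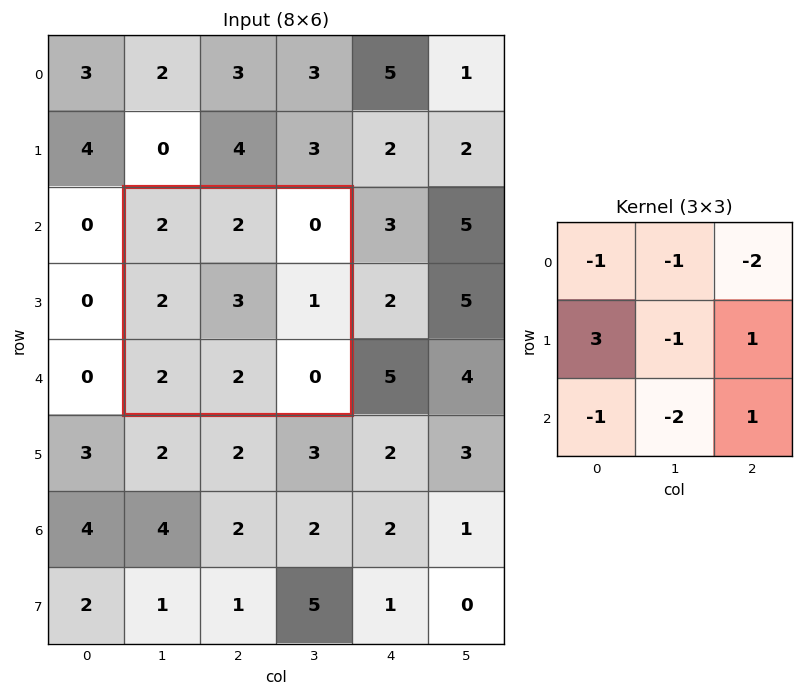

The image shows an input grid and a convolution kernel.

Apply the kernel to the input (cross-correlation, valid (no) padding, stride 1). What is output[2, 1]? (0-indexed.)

-6

The receptive field on the input at this output position is [2 2 0 / 2 3 1 / 2 2 0]. Elementwise product with the kernel and sum: 2·-1 + 2·-1 + 0·-2 + 2·3 + 3·-1 + 1·1 + 2·-1 + 2·-2 + 0·1.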